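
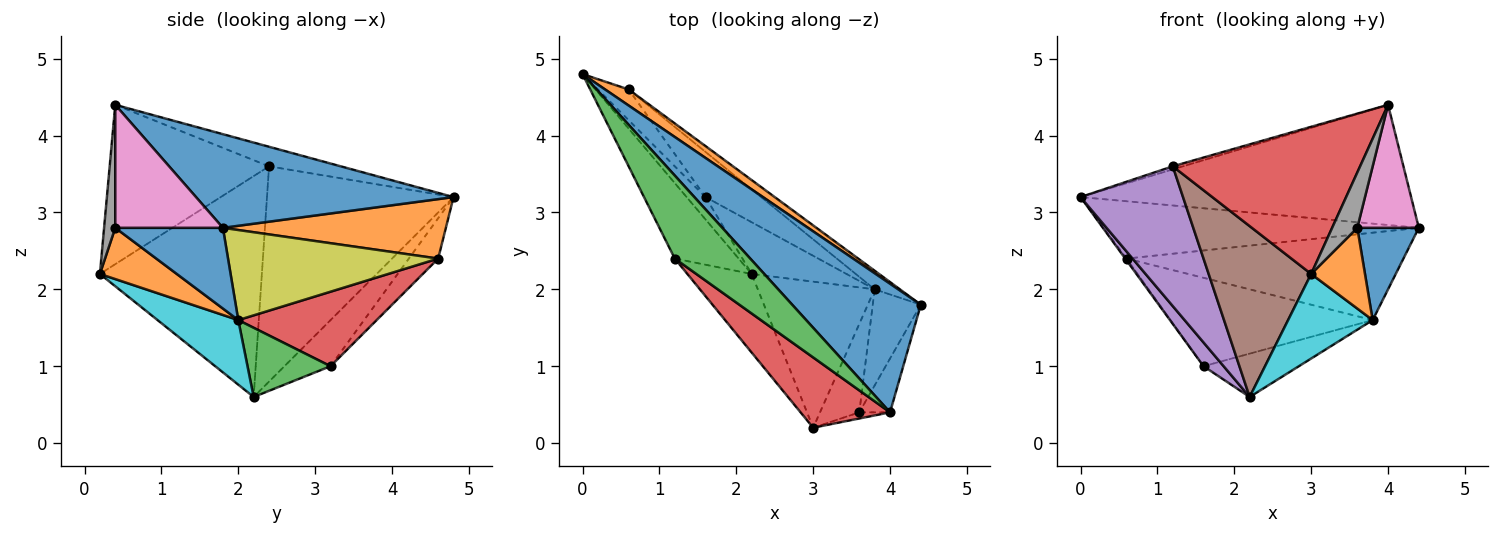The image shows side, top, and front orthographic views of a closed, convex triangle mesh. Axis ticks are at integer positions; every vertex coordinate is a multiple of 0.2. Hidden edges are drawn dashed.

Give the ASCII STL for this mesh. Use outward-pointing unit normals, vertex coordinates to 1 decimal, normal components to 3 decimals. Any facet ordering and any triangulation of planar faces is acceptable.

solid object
 facet normal 0.470 0.603 0.645
  outer loop
   vertex 4.0 0.4 4.4
   vertex 4.4 1.8 2.8
   vertex 0.0 4.8 3.2
  endloop
 endfacet
 facet normal 0.563 0.796 0.223
  outer loop
   vertex 0.6 4.6 2.4
   vertex 0.0 4.8 3.2
   vertex 4.4 1.8 2.8
  endloop
 endfacet
 facet normal -0.251 0.036 0.967
  outer loop
   vertex 1.2 2.4 3.6
   vertex 4.0 0.4 4.4
   vertex 0.0 4.8 3.2
  endloop
 endfacet
 facet normal -0.609 -0.716 0.342
  outer loop
   vertex 1.2 2.4 3.6
   vertex 3.0 0.2 2.2
   vertex 4.0 0.4 4.4
  endloop
 endfacet
 facet normal -0.848 -0.466 -0.252
  outer loop
   vertex 1.2 2.4 3.6
   vertex 0.0 4.8 3.2
   vertex 2.2 2.2 0.6
  endloop
 endfacet
 facet normal -0.821 -0.519 -0.239
  outer loop
   vertex 1.2 2.4 3.6
   vertex 2.2 2.2 0.6
   vertex 3.0 0.2 2.2
  endloop
 endfacet
 facet normal 0.848 -0.485 -0.212
  outer loop
   vertex 3.6 0.4 2.8
   vertex 4.4 1.8 2.8
   vertex 4.0 0.4 4.4
  endloop
 endfacet
 facet normal 0.404 -0.909 -0.101
  outer loop
   vertex 3.6 0.4 2.8
   vertex 4.0 0.4 4.4
   vertex 3.0 0.2 2.2
  endloop
 endfacet
 facet normal 0.596 0.785 -0.167
  outer loop
   vertex 3.8 2.0 1.6
   vertex 0.6 4.6 2.4
   vertex 4.4 1.8 2.8
  endloop
 endfacet
 facet normal 0.431 -0.452 -0.781
  outer loop
   vertex 3.8 2.0 1.6
   vertex 3.0 0.2 2.2
   vertex 2.2 2.2 0.6
  endloop
 endfacet
 facet normal 0.771 -0.441 -0.459
  outer loop
   vertex 3.8 2.0 1.6
   vertex 4.4 1.8 2.8
   vertex 3.6 0.4 2.8
  endloop
 endfacet
 facet normal 0.694 -0.486 -0.532
  outer loop
   vertex 3.8 2.0 1.6
   vertex 3.6 0.4 2.8
   vertex 3.0 0.2 2.2
  endloop
 endfacet
 facet normal 0.488 0.560 -0.669
  outer loop
   vertex 1.6 3.2 1.0
   vertex 3.8 2.0 1.6
   vertex 2.2 2.2 0.6
  endloop
 endfacet
 facet normal 0.521 0.760 -0.388
  outer loop
   vertex 1.6 3.2 1.0
   vertex 0.6 4.6 2.4
   vertex 3.8 2.0 1.6
  endloop
 endfacet
 facet normal -0.858 -0.374 -0.352
  outer loop
   vertex 1.6 3.2 1.0
   vertex 2.2 2.2 0.6
   vertex 0.0 4.8 3.2
  endloop
 endfacet
 facet normal -0.795 0.038 -0.606
  outer loop
   vertex 1.6 3.2 1.0
   vertex 0.0 4.8 3.2
   vertex 0.6 4.6 2.4
  endloop
 endfacet
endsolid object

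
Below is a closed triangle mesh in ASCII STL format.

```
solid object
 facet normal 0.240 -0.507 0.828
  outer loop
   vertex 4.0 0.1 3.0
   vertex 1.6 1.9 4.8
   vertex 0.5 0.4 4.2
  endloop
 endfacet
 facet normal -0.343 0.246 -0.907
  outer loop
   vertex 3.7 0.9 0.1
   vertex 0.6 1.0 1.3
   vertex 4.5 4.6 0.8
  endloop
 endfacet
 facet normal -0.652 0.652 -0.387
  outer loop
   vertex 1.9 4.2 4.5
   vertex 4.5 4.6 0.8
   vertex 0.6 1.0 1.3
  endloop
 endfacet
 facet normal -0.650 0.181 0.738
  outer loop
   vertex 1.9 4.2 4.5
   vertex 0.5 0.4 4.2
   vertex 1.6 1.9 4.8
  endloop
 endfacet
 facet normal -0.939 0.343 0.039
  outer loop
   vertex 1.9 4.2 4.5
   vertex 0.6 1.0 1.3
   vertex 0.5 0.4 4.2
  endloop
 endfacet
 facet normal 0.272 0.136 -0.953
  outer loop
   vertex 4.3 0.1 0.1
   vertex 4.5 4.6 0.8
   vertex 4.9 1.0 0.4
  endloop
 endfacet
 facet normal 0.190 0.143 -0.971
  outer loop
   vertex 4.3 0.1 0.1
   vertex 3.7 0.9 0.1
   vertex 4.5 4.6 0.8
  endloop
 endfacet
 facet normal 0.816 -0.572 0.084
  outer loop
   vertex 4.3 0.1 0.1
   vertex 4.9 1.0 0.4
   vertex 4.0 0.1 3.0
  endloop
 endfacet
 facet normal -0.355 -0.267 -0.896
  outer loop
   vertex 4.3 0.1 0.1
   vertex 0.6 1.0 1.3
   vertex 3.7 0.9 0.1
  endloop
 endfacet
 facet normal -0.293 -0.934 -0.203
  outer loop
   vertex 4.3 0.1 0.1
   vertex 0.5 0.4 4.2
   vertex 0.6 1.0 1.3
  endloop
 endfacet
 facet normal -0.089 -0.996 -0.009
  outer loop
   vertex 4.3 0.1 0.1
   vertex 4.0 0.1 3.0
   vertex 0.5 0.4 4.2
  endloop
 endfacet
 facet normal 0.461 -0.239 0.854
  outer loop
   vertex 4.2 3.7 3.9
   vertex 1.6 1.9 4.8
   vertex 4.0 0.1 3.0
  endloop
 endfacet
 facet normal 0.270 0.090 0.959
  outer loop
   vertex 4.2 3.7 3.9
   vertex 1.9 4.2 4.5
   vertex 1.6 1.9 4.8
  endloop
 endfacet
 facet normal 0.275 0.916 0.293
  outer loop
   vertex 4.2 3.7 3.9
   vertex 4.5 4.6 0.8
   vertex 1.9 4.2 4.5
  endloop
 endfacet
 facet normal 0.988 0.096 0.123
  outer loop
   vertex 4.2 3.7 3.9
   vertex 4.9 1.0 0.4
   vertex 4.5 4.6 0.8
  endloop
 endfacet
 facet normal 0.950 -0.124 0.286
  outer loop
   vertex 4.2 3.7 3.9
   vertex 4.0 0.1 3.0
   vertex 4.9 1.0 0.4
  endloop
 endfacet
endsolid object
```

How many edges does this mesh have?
24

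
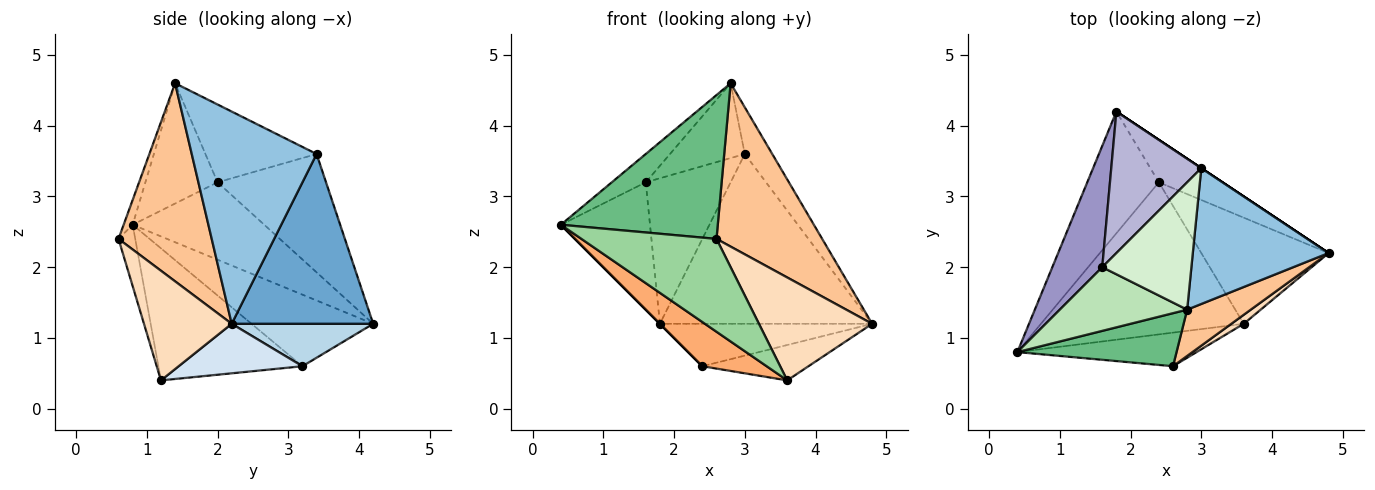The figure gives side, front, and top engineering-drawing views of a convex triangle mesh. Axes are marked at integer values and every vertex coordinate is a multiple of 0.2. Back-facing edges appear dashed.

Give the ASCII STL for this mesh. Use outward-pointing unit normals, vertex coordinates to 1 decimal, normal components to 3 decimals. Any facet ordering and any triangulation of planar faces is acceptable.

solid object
 facet normal 0.555 0.832 0.000
  outer loop
   vertex 3.0 3.4 3.6
   vertex 4.8 2.2 1.2
   vertex 1.8 4.2 1.2
  endloop
 endfacet
 facet normal 0.828 0.182 0.530
  outer loop
   vertex 3.0 3.4 3.6
   vertex 2.8 1.4 4.6
   vertex 4.8 2.2 1.2
  endloop
 endfacet
 facet normal 0.426 0.640 -0.640
  outer loop
   vertex 2.4 3.2 0.6
   vertex 1.8 4.2 1.2
   vertex 4.8 2.2 1.2
  endloop
 endfacet
 facet normal 0.346 0.297 -0.890
  outer loop
   vertex 2.4 3.2 0.6
   vertex 4.8 2.2 1.2
   vertex 3.6 1.2 0.4
  endloop
 endfacet
 facet normal -0.707 0.000 -0.707
  outer loop
   vertex 2.4 3.2 0.6
   vertex 0.4 0.8 2.6
   vertex 1.8 4.2 1.2
  endloop
 endfacet
 facet normal -0.530 -0.237 -0.814
  outer loop
   vertex 2.4 3.2 0.6
   vertex 3.6 1.2 0.4
   vertex 0.4 0.8 2.6
  endloop
 endfacet
 facet normal 0.647 -0.734 0.208
  outer loop
   vertex 2.6 0.6 2.4
   vertex 4.8 2.2 1.2
   vertex 2.8 1.4 4.6
  endloop
 endfacet
 facet normal 0.611 -0.789 0.069
  outer loop
   vertex 2.6 0.6 2.4
   vertex 3.6 1.2 0.4
   vertex 4.8 2.2 1.2
  endloop
 endfacet
 facet normal -0.054 -0.937 0.346
  outer loop
   vertex 2.6 0.6 2.4
   vertex 2.8 1.4 4.6
   vertex 0.4 0.8 2.6
  endloop
 endfacet
 facet normal -0.116 -0.934 -0.338
  outer loop
   vertex 2.6 0.6 2.4
   vertex 0.4 0.8 2.6
   vertex 3.6 1.2 0.4
  endloop
 endfacet
 facet normal -0.653 0.307 0.692
  outer loop
   vertex 1.6 2.0 3.2
   vertex 0.4 0.8 2.6
   vertex 2.8 1.4 4.6
  endloop
 endfacet
 facet normal -0.601 0.405 0.689
  outer loop
   vertex 1.6 2.0 3.2
   vertex 2.8 1.4 4.6
   vertex 3.0 3.4 3.6
  endloop
 endfacet
 facet normal -0.730 0.495 0.471
  outer loop
   vertex 1.6 2.0 3.2
   vertex 1.8 4.2 1.2
   vertex 0.4 0.8 2.6
  endloop
 endfacet
 facet normal -0.676 0.529 0.514
  outer loop
   vertex 1.6 2.0 3.2
   vertex 3.0 3.4 3.6
   vertex 1.8 4.2 1.2
  endloop
 endfacet
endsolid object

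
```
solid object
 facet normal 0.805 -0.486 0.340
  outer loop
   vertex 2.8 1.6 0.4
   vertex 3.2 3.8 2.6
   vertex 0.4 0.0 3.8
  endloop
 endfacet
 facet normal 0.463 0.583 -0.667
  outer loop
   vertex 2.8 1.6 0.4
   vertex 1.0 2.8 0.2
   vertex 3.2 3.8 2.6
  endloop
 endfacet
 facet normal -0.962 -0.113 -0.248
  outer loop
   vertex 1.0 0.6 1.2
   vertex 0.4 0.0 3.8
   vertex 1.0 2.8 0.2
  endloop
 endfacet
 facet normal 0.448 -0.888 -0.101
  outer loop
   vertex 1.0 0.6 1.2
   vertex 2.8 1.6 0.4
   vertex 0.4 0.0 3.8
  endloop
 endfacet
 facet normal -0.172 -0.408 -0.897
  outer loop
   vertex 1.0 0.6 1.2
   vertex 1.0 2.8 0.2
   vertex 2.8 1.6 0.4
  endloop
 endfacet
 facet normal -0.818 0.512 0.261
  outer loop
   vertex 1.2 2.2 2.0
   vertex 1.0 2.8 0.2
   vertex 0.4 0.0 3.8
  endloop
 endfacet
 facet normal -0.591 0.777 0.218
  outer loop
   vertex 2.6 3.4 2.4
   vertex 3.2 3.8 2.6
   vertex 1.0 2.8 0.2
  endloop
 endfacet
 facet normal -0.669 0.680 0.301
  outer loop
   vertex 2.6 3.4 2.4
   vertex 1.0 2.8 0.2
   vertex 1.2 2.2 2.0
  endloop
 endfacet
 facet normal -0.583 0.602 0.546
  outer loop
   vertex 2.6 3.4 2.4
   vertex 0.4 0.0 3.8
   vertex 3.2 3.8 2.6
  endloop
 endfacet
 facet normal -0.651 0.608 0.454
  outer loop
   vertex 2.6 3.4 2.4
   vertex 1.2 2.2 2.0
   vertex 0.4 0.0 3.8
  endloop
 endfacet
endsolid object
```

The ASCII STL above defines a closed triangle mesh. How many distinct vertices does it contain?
7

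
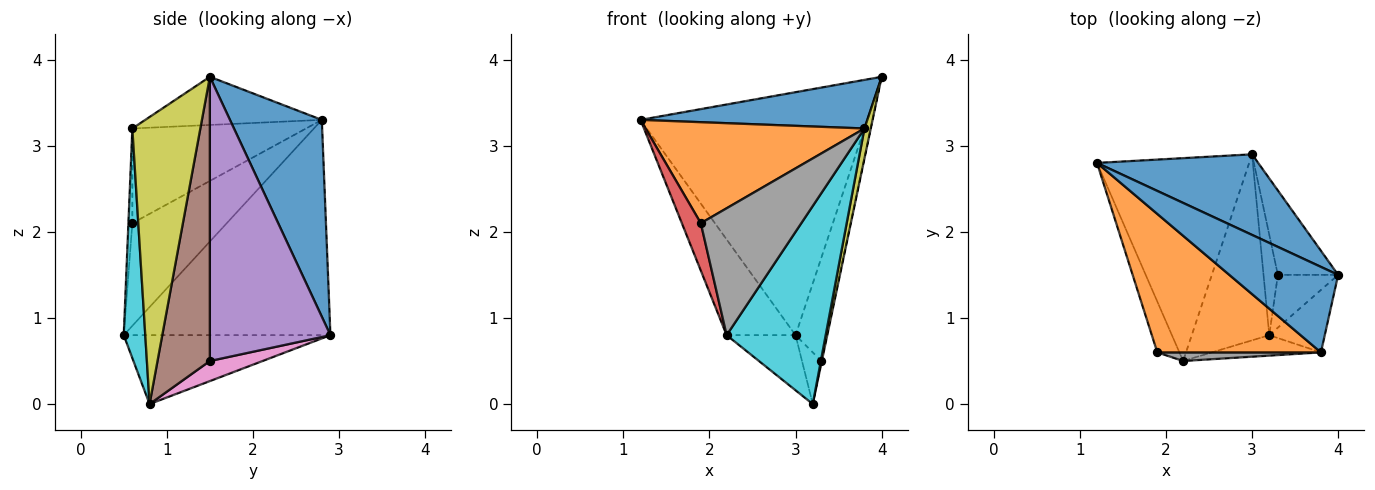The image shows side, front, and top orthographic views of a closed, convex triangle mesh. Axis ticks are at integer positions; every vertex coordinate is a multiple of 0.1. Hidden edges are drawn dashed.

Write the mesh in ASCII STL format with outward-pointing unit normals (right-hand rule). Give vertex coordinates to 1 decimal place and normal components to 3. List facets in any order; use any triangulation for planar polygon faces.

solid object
 facet normal 0.359 0.886 0.294
  outer loop
   vertex 3.0 2.9 0.8
   vertex 1.2 2.8 3.3
   vertex 4.0 1.5 3.8
  endloop
 endfacet
 facet normal -0.788 0.263 -0.557
  outer loop
   vertex 3.0 2.9 0.8
   vertex 2.2 0.5 0.8
   vertex 1.2 2.8 3.3
  endloop
 endfacet
 facet normal -0.649 0.216 -0.730
  outer loop
   vertex 3.2 0.8 0.0
   vertex 2.2 0.5 0.8
   vertex 3.0 2.9 0.8
  endloop
 endfacet
 facet normal -0.959 -0.193 -0.207
  outer loop
   vertex 1.9 0.6 2.1
   vertex 1.2 2.8 3.3
   vertex 2.2 0.5 0.8
  endloop
 endfacet
 facet normal 0.948 0.246 -0.201
  outer loop
   vertex 3.3 1.5 0.5
   vertex 3.0 2.9 0.8
   vertex 4.0 1.5 3.8
  endloop
 endfacet
 facet normal 0.978 0.008 -0.207
  outer loop
   vertex 3.3 1.5 0.5
   vertex 4.0 1.5 3.8
   vertex 3.2 0.8 0.0
  endloop
 endfacet
 facet normal 0.780 0.286 -0.557
  outer loop
   vertex 3.3 1.5 0.5
   vertex 3.2 0.8 0.0
   vertex 3.0 2.9 0.8
  endloop
 endfacet
 facet normal -0.039 -0.997 0.068
  outer loop
   vertex 3.8 0.6 3.2
   vertex 1.9 0.6 2.1
   vertex 2.2 0.5 0.8
  endloop
 endfacet
 facet normal 0.978 -0.091 -0.189
  outer loop
   vertex 3.8 0.6 3.2
   vertex 3.2 0.8 0.0
   vertex 4.0 1.5 3.8
  endloop
 endfacet
 facet normal 0.211 -0.972 -0.100
  outer loop
   vertex 3.8 0.6 3.2
   vertex 2.2 0.5 0.8
   vertex 3.2 0.8 0.0
  endloop
 endfacet
 facet normal -0.359 -0.461 0.811
  outer loop
   vertex 3.8 0.6 3.2
   vertex 4.0 1.5 3.8
   vertex 1.2 2.8 3.3
  endloop
 endfacet
 facet normal -0.424 -0.534 0.732
  outer loop
   vertex 3.8 0.6 3.2
   vertex 1.2 2.8 3.3
   vertex 1.9 0.6 2.1
  endloop
 endfacet
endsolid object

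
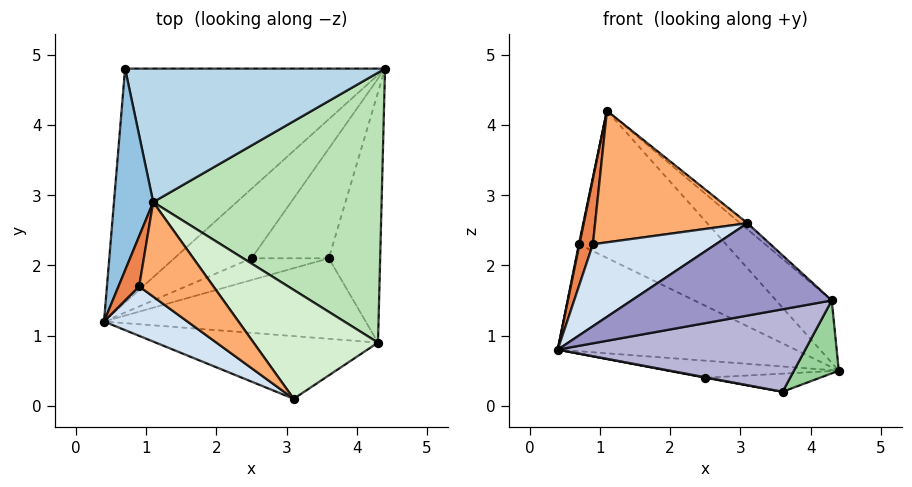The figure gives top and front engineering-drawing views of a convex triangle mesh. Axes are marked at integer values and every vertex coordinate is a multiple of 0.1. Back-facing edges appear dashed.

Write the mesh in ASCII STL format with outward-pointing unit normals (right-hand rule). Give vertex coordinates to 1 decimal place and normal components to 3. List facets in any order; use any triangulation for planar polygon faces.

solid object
 facet normal -0.405 0.380 -0.832
  outer loop
   vertex 0.7 4.8 2.3
   vertex 4.4 4.8 0.5
   vertex 0.4 1.2 0.8
  endloop
 endfacet
 facet normal -0.979 -0.003 0.203
  outer loop
   vertex 0.7 4.8 2.3
   vertex 0.4 1.2 0.8
   vertex 1.1 2.9 4.2
  endloop
 endfacet
 facet normal 0.311 0.704 0.639
  outer loop
   vertex 0.7 4.8 2.3
   vertex 1.1 2.9 4.2
   vertex 4.4 4.8 0.5
  endloop
 endfacet
 facet normal -0.570 -0.704 0.424
  outer loop
   vertex 0.9 1.7 2.3
   vertex 0.4 1.2 0.8
   vertex 3.1 0.1 2.6
  endloop
 endfacet
 facet normal -0.720 -0.550 0.423
  outer loop
   vertex 0.9 1.7 2.3
   vertex 1.1 2.9 4.2
   vertex 0.4 1.2 0.8
  endloop
 endfacet
 facet normal -0.557 -0.675 0.485
  outer loop
   vertex 0.9 1.7 2.3
   vertex 3.1 0.1 2.6
   vertex 1.1 2.9 4.2
  endloop
 endfacet
 facet normal -0.276 0.229 -0.934
  outer loop
   vertex 2.5 2.1 0.4
   vertex 0.4 1.2 0.8
   vertex 4.4 4.8 0.5
  endloop
 endfacet
 facet normal -0.179 -0.020 -0.984
  outer loop
   vertex 2.5 2.1 0.4
   vertex 3.6 2.1 0.2
   vertex 0.4 1.2 0.8
  endloop
 endfacet
 facet normal -0.177 0.160 -0.971
  outer loop
   vertex 2.5 2.1 0.4
   vertex 4.4 4.8 0.5
   vertex 3.6 2.1 0.2
  endloop
 endfacet
 facet normal 0.793 -0.170 -0.584
  outer loop
   vertex 4.3 0.9 1.5
   vertex 3.6 2.1 0.2
   vertex 4.4 4.8 0.5
  endloop
 endfacet
 facet normal 0.694 0.162 0.702
  outer loop
   vertex 4.3 0.9 1.5
   vertex 4.4 4.8 0.5
   vertex 1.1 2.9 4.2
  endloop
 endfacet
 facet normal 0.660 0.042 0.750
  outer loop
   vertex 4.3 0.9 1.5
   vertex 1.1 2.9 4.2
   vertex 3.1 0.1 2.6
  endloop
 endfacet
 facet normal 0.037 -0.827 -0.561
  outer loop
   vertex 4.3 0.9 1.5
   vertex 3.1 0.1 2.6
   vertex 0.4 1.2 0.8
  endloop
 endfacet
 facet normal 0.070 -0.714 -0.697
  outer loop
   vertex 4.3 0.9 1.5
   vertex 0.4 1.2 0.8
   vertex 3.6 2.1 0.2
  endloop
 endfacet
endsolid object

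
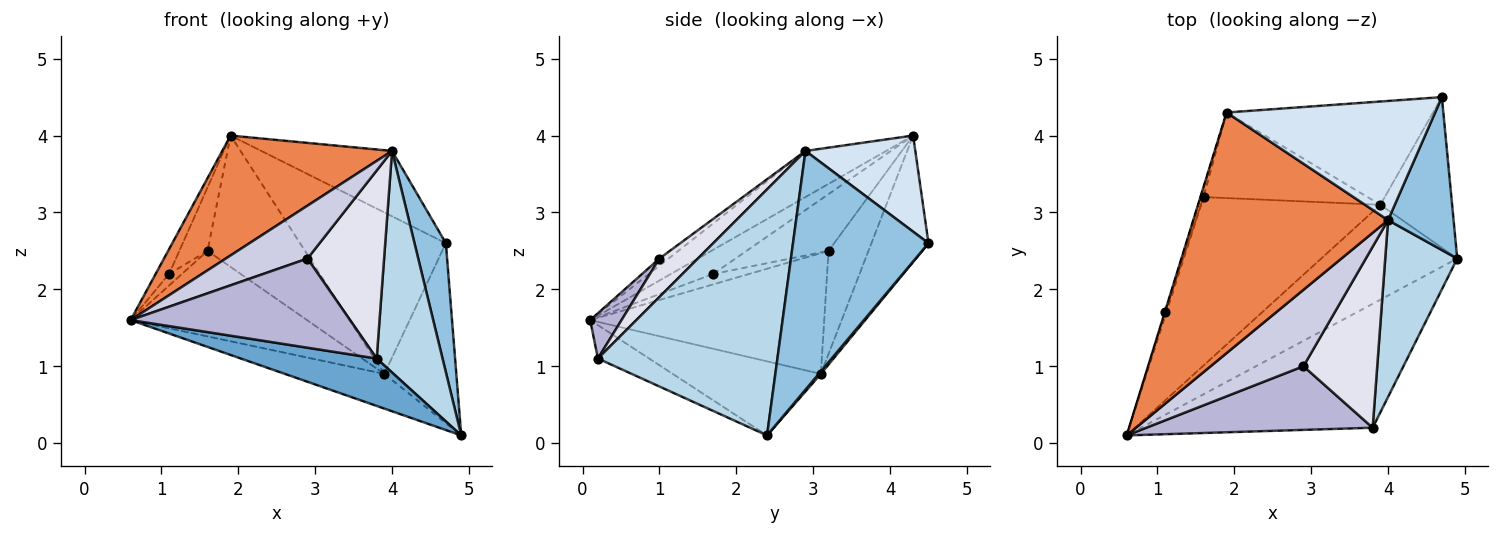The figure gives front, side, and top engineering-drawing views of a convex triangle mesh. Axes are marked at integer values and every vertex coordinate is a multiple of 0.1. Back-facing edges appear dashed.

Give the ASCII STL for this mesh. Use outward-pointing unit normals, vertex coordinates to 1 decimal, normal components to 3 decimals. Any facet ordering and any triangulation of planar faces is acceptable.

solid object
 facet normal -0.134 -0.354 -0.926
  outer loop
   vertex 3.8 0.2 1.1
   vertex 0.6 0.1 1.6
   vertex 4.9 2.4 0.1
  endloop
 endfacet
 facet normal 0.941 -0.218 0.258
  outer loop
   vertex 4.0 2.9 3.8
   vertex 4.9 2.4 0.1
   vertex 4.7 4.5 2.6
  endloop
 endfacet
 facet normal 0.905 -0.332 0.265
  outer loop
   vertex 4.0 2.9 3.8
   vertex 3.8 0.2 1.1
   vertex 4.9 2.4 0.1
  endloop
 endfacet
 facet normal 0.375 0.446 0.813
  outer loop
   vertex 4.0 2.9 3.8
   vertex 4.7 4.5 2.6
   vertex 1.9 4.3 4.0
  endloop
 endfacet
 facet normal -0.207 -0.436 0.876
  outer loop
   vertex 4.0 2.9 3.8
   vertex 1.9 4.3 4.0
   vertex 0.6 0.1 1.6
  endloop
 endfacet
 facet normal -0.455 0.306 -0.836
  outer loop
   vertex 3.9 3.1 0.9
   vertex 4.9 2.4 0.1
   vertex 0.6 0.1 1.6
  endloop
 endfacet
 facet normal -0.515 0.388 -0.764
  outer loop
   vertex 3.9 3.1 0.9
   vertex 0.6 0.1 1.6
   vertex 1.6 3.2 2.5
  endloop
 endfacet
 facet normal 0.023 0.766 -0.642
  outer loop
   vertex 3.9 3.1 0.9
   vertex 4.7 4.5 2.6
   vertex 4.9 2.4 0.1
  endloop
 endfacet
 facet normal -0.313 0.800 -0.512
  outer loop
   vertex 3.9 3.1 0.9
   vertex 1.9 4.3 4.0
   vertex 4.7 4.5 2.6
  endloop
 endfacet
 facet normal -0.325 0.793 -0.516
  outer loop
   vertex 3.9 3.1 0.9
   vertex 1.6 3.2 2.5
   vertex 1.9 4.3 4.0
  endloop
 endfacet
 facet normal -0.953 0.303 -0.014
  outer loop
   vertex 1.1 1.7 2.2
   vertex 0.6 0.1 1.6
   vertex 1.9 4.3 4.0
  endloop
 endfacet
 facet normal -0.936 0.334 -0.111
  outer loop
   vertex 1.1 1.7 2.2
   vertex 1.6 3.2 2.5
   vertex 0.6 0.1 1.6
  endloop
 endfacet
 facet normal -0.945 0.325 -0.049
  outer loop
   vertex 1.1 1.7 2.2
   vertex 1.9 4.3 4.0
   vertex 1.6 3.2 2.5
  endloop
 endfacet
 facet normal 0.115 -0.808 0.577
  outer loop
   vertex 2.9 1.0 2.4
   vertex 0.6 0.1 1.6
   vertex 3.8 0.2 1.1
  endloop
 endfacet
 facet normal -0.063 -0.568 0.821
  outer loop
   vertex 2.9 1.0 2.4
   vertex 4.0 2.9 3.8
   vertex 0.6 0.1 1.6
  endloop
 endfacet
 facet normal 0.340 -0.677 0.652
  outer loop
   vertex 2.9 1.0 2.4
   vertex 3.8 0.2 1.1
   vertex 4.0 2.9 3.8
  endloop
 endfacet
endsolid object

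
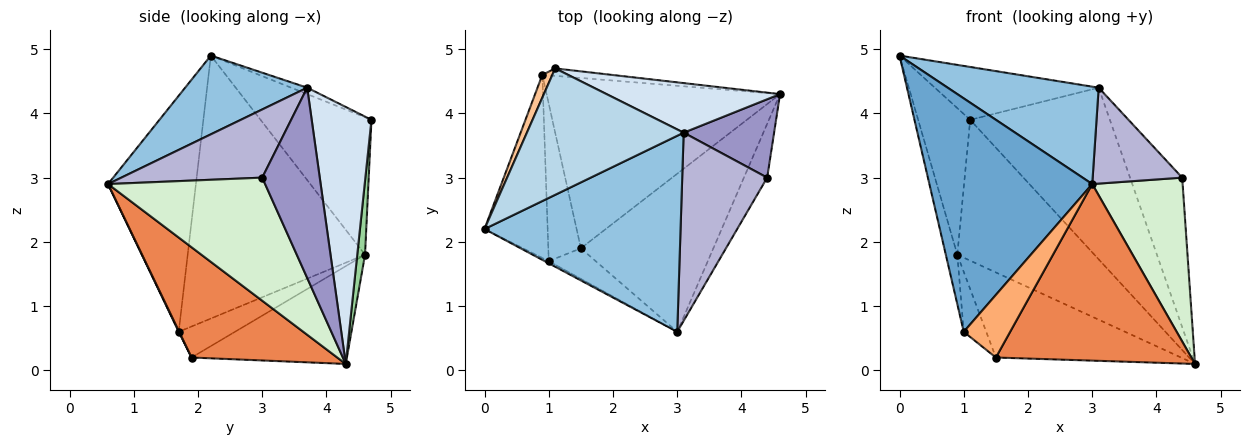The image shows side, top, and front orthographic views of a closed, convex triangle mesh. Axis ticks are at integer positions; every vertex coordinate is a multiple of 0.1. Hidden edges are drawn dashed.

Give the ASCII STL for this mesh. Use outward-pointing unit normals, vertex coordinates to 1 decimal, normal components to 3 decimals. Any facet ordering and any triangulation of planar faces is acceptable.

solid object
 facet normal -0.475 -0.880 -0.008
  outer loop
   vertex 1.0 1.7 0.6
   vertex 3.0 0.6 2.9
   vertex 0.0 2.2 4.9
  endloop
 endfacet
 facet normal 0.339 -0.419 0.843
  outer loop
   vertex 3.1 3.7 4.4
   vertex 0.0 2.2 4.9
   vertex 3.0 0.6 2.9
  endloop
 endfacet
 facet normal -0.038 0.385 0.922
  outer loop
   vertex 3.1 3.7 4.4
   vertex 1.1 4.7 3.9
   vertex 0.0 2.2 4.9
  endloop
 endfacet
 facet normal 0.380 0.889 0.257
  outer loop
   vertex 3.1 3.7 4.4
   vertex 4.6 4.3 0.1
   vertex 1.1 4.7 3.9
  endloop
 endfacet
 facet normal 0.485 -0.651 -0.583
  outer loop
   vertex 1.5 1.9 0.2
   vertex 4.6 4.3 0.1
   vertex 3.0 0.6 2.9
  endloop
 endfacet
 facet normal 0.009 -0.899 -0.438
  outer loop
   vertex 1.5 1.9 0.2
   vertex 3.0 0.6 2.9
   vertex 1.0 1.7 0.6
  endloop
 endfacet
 facet normal -0.903 0.424 0.066
  outer loop
   vertex 0.9 4.6 1.8
   vertex 0.0 2.2 4.9
   vertex 1.1 4.7 3.9
  endloop
 endfacet
 facet normal -0.970 0.063 -0.233
  outer loop
   vertex 0.9 4.6 1.8
   vertex 1.0 1.7 0.6
   vertex 0.0 2.2 4.9
  endloop
 endfacet
 facet normal -0.665 0.266 -0.698
  outer loop
   vertex 0.9 4.6 1.8
   vertex 1.5 1.9 0.2
   vertex 1.0 1.7 0.6
  endloop
 endfacet
 facet normal 0.057 0.997 -0.053
  outer loop
   vertex 0.9 4.6 1.8
   vertex 1.1 4.7 3.9
   vertex 4.6 4.3 0.1
  endloop
 endfacet
 facet normal -0.351 0.418 -0.838
  outer loop
   vertex 0.9 4.6 1.8
   vertex 4.6 4.3 0.1
   vertex 1.5 1.9 0.2
  endloop
 endfacet
 facet normal 0.855 -0.492 -0.162
  outer loop
   vertex 4.4 3.0 3.0
   vertex 3.0 0.6 2.9
   vertex 4.6 4.3 0.1
  endloop
 endfacet
 facet normal 0.699 0.633 0.332
  outer loop
   vertex 4.4 3.0 3.0
   vertex 4.6 4.3 0.1
   vertex 3.1 3.7 4.4
  endloop
 endfacet
 facet normal 0.582 -0.369 0.725
  outer loop
   vertex 4.4 3.0 3.0
   vertex 3.1 3.7 4.4
   vertex 3.0 0.6 2.9
  endloop
 endfacet
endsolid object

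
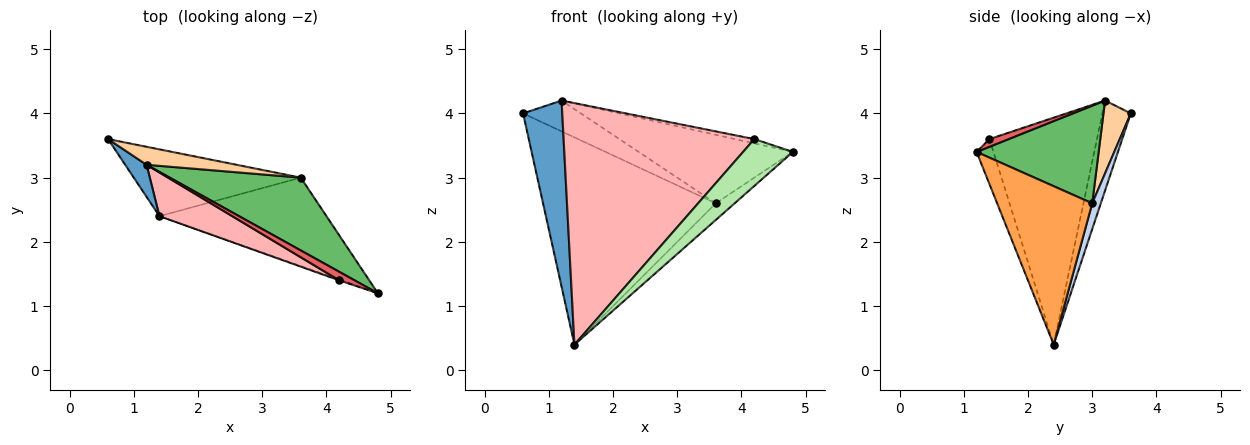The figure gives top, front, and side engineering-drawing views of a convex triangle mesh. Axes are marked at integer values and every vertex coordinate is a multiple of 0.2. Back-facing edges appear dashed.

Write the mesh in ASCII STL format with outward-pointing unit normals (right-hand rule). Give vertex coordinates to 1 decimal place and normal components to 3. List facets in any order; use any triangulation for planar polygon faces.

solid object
 facet normal -0.581 -0.802 0.138
  outer loop
   vertex 1.2 3.2 4.2
   vertex 0.6 3.6 4.0
   vertex 1.4 2.4 0.4
  endloop
 endfacet
 facet normal 0.047 0.951 -0.306
  outer loop
   vertex 3.6 3.0 2.6
   vertex 1.4 2.4 0.4
   vertex 0.6 3.6 4.0
  endloop
 endfacet
 facet normal 0.682 0.135 -0.719
  outer loop
   vertex 3.6 3.0 2.6
   vertex 4.8 1.2 3.4
   vertex 1.4 2.4 0.4
  endloop
 endfacet
 facet normal 0.378 0.800 0.467
  outer loop
   vertex 3.6 3.0 2.6
   vertex 0.6 3.6 4.0
   vertex 1.2 3.2 4.2
  endloop
 endfacet
 facet normal 0.477 0.602 0.640
  outer loop
   vertex 3.6 3.0 2.6
   vertex 1.2 3.2 4.2
   vertex 4.8 1.2 3.4
  endloop
 endfacet
 facet normal -0.321 -0.947 -0.015
  outer loop
   vertex 4.2 1.4 3.6
   vertex 1.4 2.4 0.4
   vertex 4.8 1.2 3.4
  endloop
 endfacet
 facet normal 0.408 0.408 0.816
  outer loop
   vertex 4.2 1.4 3.6
   vertex 4.8 1.2 3.4
   vertex 1.2 3.2 4.2
  endloop
 endfacet
 facet normal -0.485 -0.860 0.156
  outer loop
   vertex 4.2 1.4 3.6
   vertex 1.2 3.2 4.2
   vertex 1.4 2.4 0.4
  endloop
 endfacet
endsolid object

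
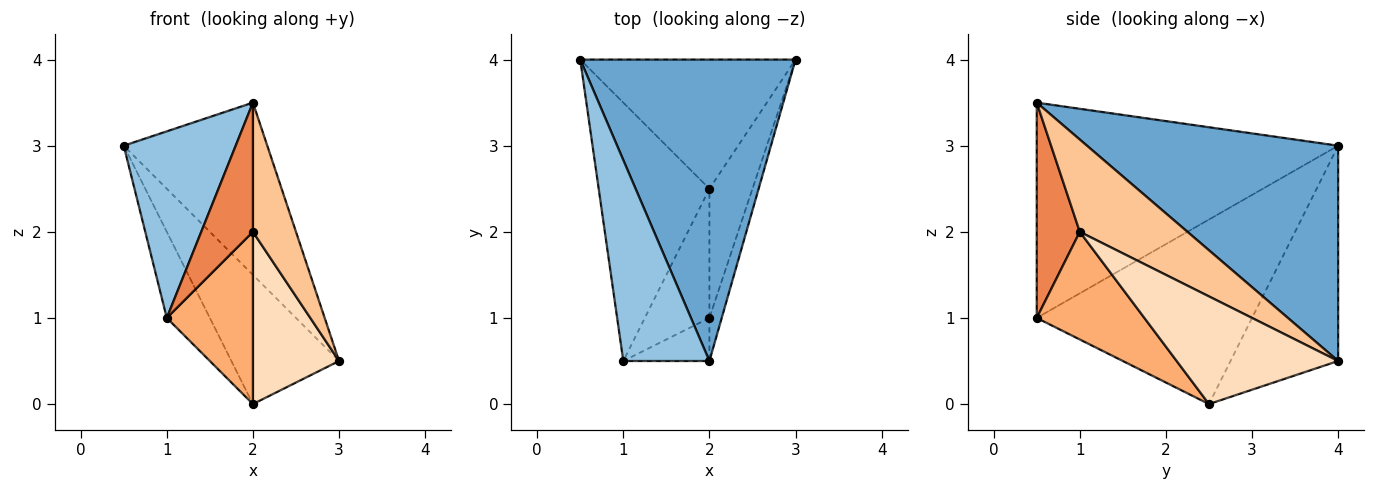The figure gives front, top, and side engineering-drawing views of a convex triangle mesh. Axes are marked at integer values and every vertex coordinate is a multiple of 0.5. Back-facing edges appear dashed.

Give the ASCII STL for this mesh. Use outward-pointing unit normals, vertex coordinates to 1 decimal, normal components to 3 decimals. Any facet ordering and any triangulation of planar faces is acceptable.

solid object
 facet normal 0.656 0.375 0.656
  outer loop
   vertex 2.0 0.5 3.5
   vertex 3.0 4.0 0.5
   vertex 0.5 4.0 3.0
  endloop
 endfacet
 facet normal -0.878 -0.326 0.351
  outer loop
   vertex 2.0 0.5 3.5
   vertex 0.5 4.0 3.0
   vertex 1.0 0.5 1.0
  endloop
 endfacet
 facet normal -0.577 0.577 -0.577
  outer loop
   vertex 2.0 2.5 0.0
   vertex 0.5 4.0 3.0
   vertex 3.0 4.0 0.5
  endloop
 endfacet
 facet normal -0.845 0.169 -0.507
  outer loop
   vertex 2.0 2.5 0.0
   vertex 1.0 0.5 1.0
   vertex 0.5 4.0 3.0
  endloop
 endfacet
 facet normal 0.620 -0.744 -0.248
  outer loop
   vertex 2.0 1.0 2.0
   vertex 2.0 0.5 3.5
   vertex 1.0 0.5 1.0
  endloop
 endfacet
 facet normal 0.707 -0.566 -0.424
  outer loop
   vertex 2.0 1.0 2.0
   vertex 1.0 0.5 1.0
   vertex 2.0 2.5 0.0
  endloop
 endfacet
 facet normal 0.921 -0.369 -0.123
  outer loop
   vertex 2.0 1.0 2.0
   vertex 3.0 4.0 0.5
   vertex 2.0 0.5 3.5
  endloop
 endfacet
 facet normal 0.832 -0.444 -0.333
  outer loop
   vertex 2.0 1.0 2.0
   vertex 2.0 2.5 0.0
   vertex 3.0 4.0 0.5
  endloop
 endfacet
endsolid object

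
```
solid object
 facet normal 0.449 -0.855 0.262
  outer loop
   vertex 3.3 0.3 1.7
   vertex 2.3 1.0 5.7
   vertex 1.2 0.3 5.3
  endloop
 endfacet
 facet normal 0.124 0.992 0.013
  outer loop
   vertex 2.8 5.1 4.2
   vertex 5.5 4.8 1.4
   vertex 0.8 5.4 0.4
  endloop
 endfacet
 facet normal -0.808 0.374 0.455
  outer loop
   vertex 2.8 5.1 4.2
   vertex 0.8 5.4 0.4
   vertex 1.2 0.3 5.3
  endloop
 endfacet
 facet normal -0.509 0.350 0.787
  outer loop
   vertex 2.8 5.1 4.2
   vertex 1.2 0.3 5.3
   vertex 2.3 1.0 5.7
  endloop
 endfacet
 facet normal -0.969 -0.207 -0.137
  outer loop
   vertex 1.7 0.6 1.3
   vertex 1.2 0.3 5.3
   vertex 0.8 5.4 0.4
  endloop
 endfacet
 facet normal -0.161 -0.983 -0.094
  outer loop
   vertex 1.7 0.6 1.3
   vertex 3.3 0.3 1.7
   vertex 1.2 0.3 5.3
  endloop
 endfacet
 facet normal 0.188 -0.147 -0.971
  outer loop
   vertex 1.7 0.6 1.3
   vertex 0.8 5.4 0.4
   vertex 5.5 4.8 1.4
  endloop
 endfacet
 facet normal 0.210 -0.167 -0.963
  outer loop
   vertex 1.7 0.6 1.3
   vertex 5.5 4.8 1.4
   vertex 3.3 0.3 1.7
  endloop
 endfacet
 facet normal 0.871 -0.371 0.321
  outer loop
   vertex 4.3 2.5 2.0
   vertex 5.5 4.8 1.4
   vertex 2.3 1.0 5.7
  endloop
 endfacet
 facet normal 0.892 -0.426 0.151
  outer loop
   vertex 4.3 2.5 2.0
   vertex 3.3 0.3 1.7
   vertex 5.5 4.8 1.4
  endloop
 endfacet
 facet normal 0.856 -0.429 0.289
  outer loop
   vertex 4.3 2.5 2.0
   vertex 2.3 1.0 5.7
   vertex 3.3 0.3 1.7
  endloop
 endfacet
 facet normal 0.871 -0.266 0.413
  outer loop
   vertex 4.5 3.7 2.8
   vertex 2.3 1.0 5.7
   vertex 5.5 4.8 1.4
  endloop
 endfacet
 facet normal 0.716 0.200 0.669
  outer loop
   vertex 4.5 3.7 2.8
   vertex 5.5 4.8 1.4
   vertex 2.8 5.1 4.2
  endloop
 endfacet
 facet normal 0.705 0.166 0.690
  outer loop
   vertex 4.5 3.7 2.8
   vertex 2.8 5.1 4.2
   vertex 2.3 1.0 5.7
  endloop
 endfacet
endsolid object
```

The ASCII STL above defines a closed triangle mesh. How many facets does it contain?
14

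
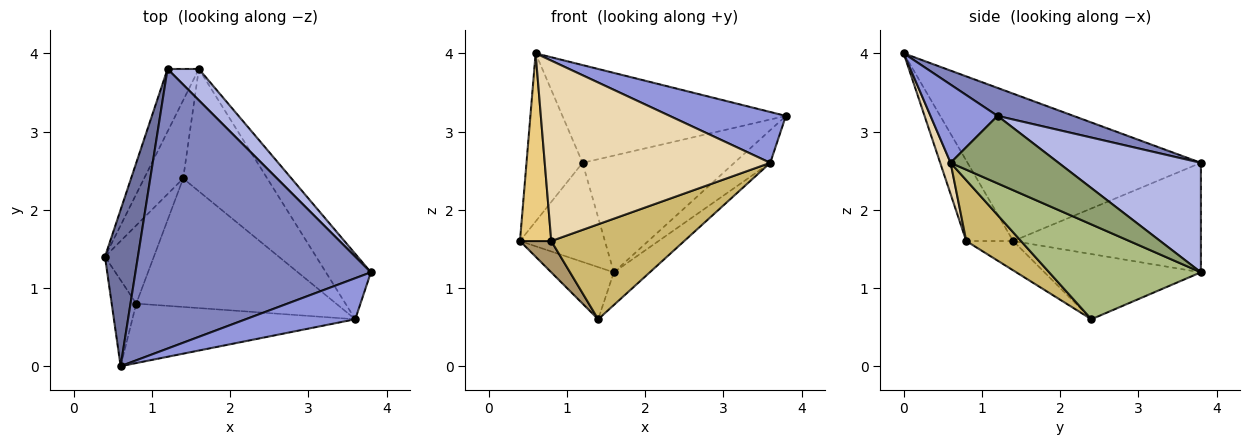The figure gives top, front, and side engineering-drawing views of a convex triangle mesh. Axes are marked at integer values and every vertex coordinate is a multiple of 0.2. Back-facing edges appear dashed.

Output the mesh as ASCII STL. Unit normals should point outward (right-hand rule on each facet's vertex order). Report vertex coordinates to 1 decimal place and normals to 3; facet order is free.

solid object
 facet normal -0.950 0.228 0.212
  outer loop
   vertex 0.6 0.0 4.0
   vertex 1.2 3.8 2.6
   vertex 0.4 1.4 1.6
  endloop
 endfacet
 facet normal 0.112 0.328 0.938
  outer loop
   vertex 0.6 0.0 4.0
   vertex 3.8 1.2 3.2
   vertex 1.2 3.8 2.6
  endloop
 endfacet
 facet normal 0.409 -0.710 0.573
  outer loop
   vertex 3.6 0.6 2.6
   vertex 3.8 1.2 3.2
   vertex 0.6 0.0 4.0
  endloop
 endfacet
 facet normal 0.671 0.716 0.192
  outer loop
   vertex 1.6 3.8 1.2
   vertex 1.2 3.8 2.6
   vertex 3.8 1.2 3.2
  endloop
 endfacet
 facet normal 0.802 0.267 -0.535
  outer loop
   vertex 1.6 3.8 1.2
   vertex 3.8 1.2 3.2
   vertex 3.6 0.6 2.6
  endloop
 endfacet
 facet normal 0.737 0.175 -0.653
  outer loop
   vertex 1.6 3.8 1.2
   vertex 3.6 0.6 2.6
   vertex 1.4 2.4 0.6
  endloop
 endfacet
 facet normal -0.882 0.399 -0.252
  outer loop
   vertex 1.6 3.8 1.2
   vertex 0.4 1.4 1.6
   vertex 1.2 3.8 2.6
  endloop
 endfacet
 facet normal -0.811 0.324 -0.487
  outer loop
   vertex 1.6 3.8 1.2
   vertex 1.4 2.4 0.6
   vertex 0.4 1.4 1.6
  endloop
 endfacet
 facet normal -0.487 -0.324 -0.811
  outer loop
   vertex 0.8 0.8 1.6
   vertex 0.4 1.4 1.6
   vertex 1.4 2.4 0.6
  endloop
 endfacet
 facet normal 0.238 -0.577 -0.781
  outer loop
   vertex 0.8 0.8 1.6
   vertex 1.4 2.4 0.6
   vertex 3.6 0.6 2.6
  endloop
 endfacet
 facet normal -0.806 -0.538 -0.246
  outer loop
   vertex 0.8 0.8 1.6
   vertex 0.6 0.0 4.0
   vertex 0.4 1.4 1.6
  endloop
 endfacet
 facet normal 0.044 -0.949 -0.313
  outer loop
   vertex 0.8 0.8 1.6
   vertex 3.6 0.6 2.6
   vertex 0.6 0.0 4.0
  endloop
 endfacet
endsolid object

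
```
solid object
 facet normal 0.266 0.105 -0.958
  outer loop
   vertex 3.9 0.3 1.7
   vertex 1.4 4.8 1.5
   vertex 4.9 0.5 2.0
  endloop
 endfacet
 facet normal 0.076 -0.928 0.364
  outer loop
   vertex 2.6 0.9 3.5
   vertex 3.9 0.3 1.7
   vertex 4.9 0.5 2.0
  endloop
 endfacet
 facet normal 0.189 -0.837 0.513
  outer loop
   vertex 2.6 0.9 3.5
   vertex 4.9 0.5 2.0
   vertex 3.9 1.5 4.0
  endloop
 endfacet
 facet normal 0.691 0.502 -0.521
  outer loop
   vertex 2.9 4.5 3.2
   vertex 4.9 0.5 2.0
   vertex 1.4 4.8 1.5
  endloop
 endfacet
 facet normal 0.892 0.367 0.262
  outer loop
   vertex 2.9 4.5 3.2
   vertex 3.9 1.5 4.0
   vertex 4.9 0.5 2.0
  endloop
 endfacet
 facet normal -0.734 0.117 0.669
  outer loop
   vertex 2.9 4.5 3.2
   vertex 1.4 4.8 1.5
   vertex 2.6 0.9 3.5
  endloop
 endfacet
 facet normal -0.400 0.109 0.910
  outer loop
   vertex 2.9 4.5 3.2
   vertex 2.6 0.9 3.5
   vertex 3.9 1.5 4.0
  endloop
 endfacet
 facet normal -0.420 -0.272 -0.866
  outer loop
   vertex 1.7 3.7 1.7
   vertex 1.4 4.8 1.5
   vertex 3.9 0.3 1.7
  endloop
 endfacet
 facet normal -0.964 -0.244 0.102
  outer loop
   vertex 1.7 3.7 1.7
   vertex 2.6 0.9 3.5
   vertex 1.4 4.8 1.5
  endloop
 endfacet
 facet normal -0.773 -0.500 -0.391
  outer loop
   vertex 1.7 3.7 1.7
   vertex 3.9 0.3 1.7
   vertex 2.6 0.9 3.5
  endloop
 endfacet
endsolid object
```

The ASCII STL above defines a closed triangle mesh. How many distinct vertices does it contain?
7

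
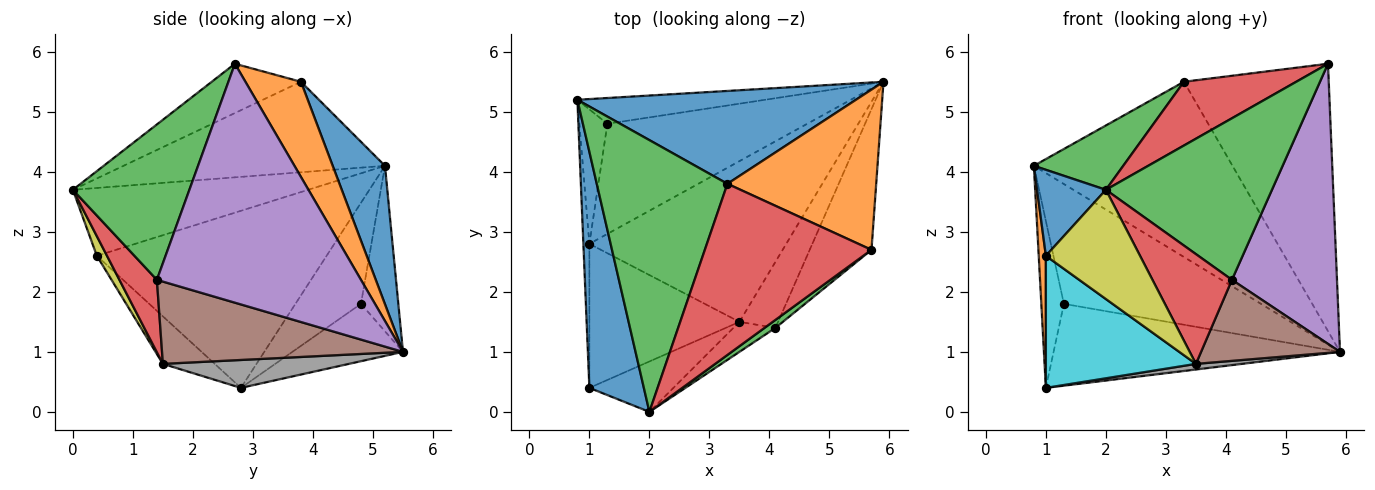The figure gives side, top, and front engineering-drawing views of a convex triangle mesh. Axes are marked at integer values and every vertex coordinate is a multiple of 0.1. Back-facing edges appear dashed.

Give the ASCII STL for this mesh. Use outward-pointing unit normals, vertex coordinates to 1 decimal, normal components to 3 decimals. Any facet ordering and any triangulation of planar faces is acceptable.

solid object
 facet normal 0.227 0.861 0.456
  outer loop
   vertex 3.3 3.8 5.5
   vertex 5.9 5.5 1.0
   vertex 0.8 5.2 4.1
  endloop
 endfacet
 facet normal 0.312 0.815 0.488
  outer loop
   vertex 3.3 3.8 5.5
   vertex 5.7 2.7 5.8
   vertex 5.9 5.5 1.0
  endloop
 endfacet
 facet normal -0.559 -0.191 0.807
  outer loop
   vertex 3.3 3.8 5.5
   vertex 0.8 5.2 4.1
   vertex 2.0 0.0 3.7
  endloop
 endfacet
 facet normal -0.267 -0.336 0.903
  outer loop
   vertex 3.3 3.8 5.5
   vertex 2.0 0.0 3.7
   vertex 5.7 2.7 5.8
  endloop
 endfacet
 facet normal -0.182 0.961 -0.207
  outer loop
   vertex 1.3 4.8 1.8
   vertex 0.8 5.2 4.1
   vertex 5.9 5.5 1.0
  endloop
 endfacet
 facet normal -0.915 0.315 -0.254
  outer loop
   vertex 1.3 4.8 1.8
   vertex 1.0 2.8 0.4
   vertex 0.8 5.2 4.1
  endloop
 endfacet
 facet normal -0.224 0.581 -0.782
  outer loop
   vertex 1.3 4.8 1.8
   vertex 5.9 5.5 1.0
   vertex 1.0 2.8 0.4
  endloop
 endfacet
 facet normal 0.140 -0.035 -0.990
  outer loop
   vertex 3.5 1.5 0.8
   vertex 1.0 2.8 0.4
   vertex 5.9 5.5 1.0
  endloop
 endfacet
 facet normal 0.097 -0.904 -0.417
  outer loop
   vertex 1.0 0.4 2.6
   vertex 3.5 1.5 0.8
   vertex 2.0 0.0 3.7
  endloop
 endfacet
 facet normal -0.227 -0.658 -0.718
  outer loop
   vertex 1.0 0.4 2.6
   vertex 1.0 2.8 0.4
   vertex 3.5 1.5 0.8
  endloop
 endfacet
 facet normal -0.760 -0.222 0.610
  outer loop
   vertex 1.0 0.4 2.6
   vertex 2.0 0.0 3.7
   vertex 0.8 5.2 4.1
  endloop
 endfacet
 facet normal -0.999 -0.031 -0.034
  outer loop
   vertex 1.0 0.4 2.6
   vertex 0.8 5.2 4.1
   vertex 1.0 2.8 0.4
  endloop
 endfacet
 facet normal 0.574 -0.818 0.040
  outer loop
   vertex 4.1 1.4 2.2
   vertex 5.7 2.7 5.8
   vertex 2.0 0.0 3.7
  endloop
 endfacet
 facet normal 0.414 -0.878 -0.240
  outer loop
   vertex 4.1 1.4 2.2
   vertex 2.0 0.0 3.7
   vertex 3.5 1.5 0.8
  endloop
 endfacet
 facet normal 0.867 -0.446 -0.224
  outer loop
   vertex 4.1 1.4 2.2
   vertex 5.9 5.5 1.0
   vertex 5.7 2.7 5.8
  endloop
 endfacet
 facet normal 0.802 -0.463 -0.377
  outer loop
   vertex 4.1 1.4 2.2
   vertex 3.5 1.5 0.8
   vertex 5.9 5.5 1.0
  endloop
 endfacet
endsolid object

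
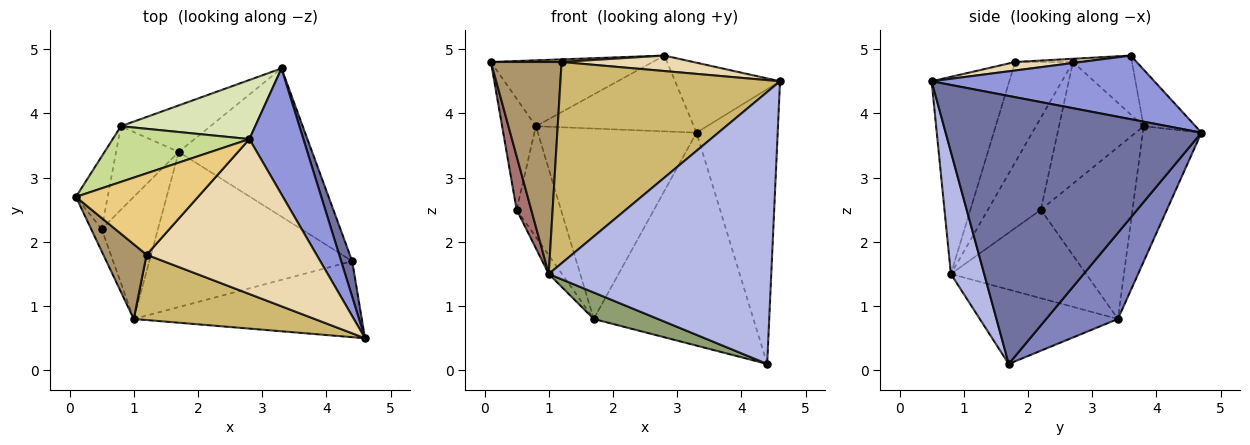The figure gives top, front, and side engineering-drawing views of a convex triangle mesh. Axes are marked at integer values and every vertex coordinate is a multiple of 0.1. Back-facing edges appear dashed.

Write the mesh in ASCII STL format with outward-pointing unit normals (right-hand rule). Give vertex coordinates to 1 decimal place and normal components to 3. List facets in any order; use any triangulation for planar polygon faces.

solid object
 facet normal 0.952 0.302 0.039
  outer loop
   vertex 4.4 1.7 0.1
   vertex 3.3 4.7 3.7
   vertex 4.6 0.5 4.5
  endloop
 endfacet
 facet normal 0.346 0.770 -0.536
  outer loop
   vertex 1.7 3.4 0.8
   vertex 3.3 4.7 3.7
   vertex 4.4 1.7 0.1
  endloop
 endfacet
 facet normal 0.718 0.338 0.609
  outer loop
   vertex 2.8 3.6 4.9
   vertex 4.6 0.5 4.5
   vertex 3.3 4.7 3.7
  endloop
 endfacet
 facet normal 0.143 -0.953 -0.266
  outer loop
   vertex 1.0 0.8 1.5
   vertex 4.4 1.7 0.1
   vertex 4.6 0.5 4.5
  endloop
 endfacet
 facet normal -0.340 -0.158 -0.927
  outer loop
   vertex 1.0 0.8 1.5
   vertex 1.7 3.4 0.8
   vertex 4.4 1.7 0.1
  endloop
 endfacet
 facet normal -0.338 0.914 -0.223
  outer loop
   vertex 0.8 3.8 3.8
   vertex 3.3 4.7 3.7
   vertex 1.7 3.4 0.8
  endloop
 endfacet
 facet normal -0.268 0.736 0.622
  outer loop
   vertex 0.8 3.8 3.8
   vertex 0.1 2.7 4.8
   vertex 2.8 3.6 4.9
  endloop
 endfacet
 facet normal -0.251 0.763 0.595
  outer loop
   vertex 0.8 3.8 3.8
   vertex 2.8 3.6 4.9
   vertex 3.3 4.7 3.7
  endloop
 endfacet
 facet normal -0.611 -0.747 0.263
  outer loop
   vertex 1.2 1.8 4.8
   vertex 0.1 2.7 4.8
   vertex 1.0 0.8 1.5
  endloop
 endfacet
 facet normal -0.319 -0.902 0.293
  outer loop
   vertex 1.2 1.8 4.8
   vertex 1.0 0.8 1.5
   vertex 4.6 0.5 4.5
  endloop
 endfacet
 facet normal -0.026 -0.032 0.999
  outer loop
   vertex 1.2 1.8 4.8
   vertex 2.8 3.6 4.9
   vertex 0.1 2.7 4.8
  endloop
 endfacet
 facet normal 0.050 -0.099 0.994
  outer loop
   vertex 1.2 1.8 4.8
   vertex 4.6 0.5 4.5
   vertex 2.8 3.6 4.9
  endloop
 endfacet
 facet normal -0.958 -0.264 -0.109
  outer loop
   vertex 0.5 2.2 2.5
   vertex 1.0 0.8 1.5
   vertex 0.1 2.7 4.8
  endloop
 endfacet
 facet normal -0.841 0.082 -0.535
  outer loop
   vertex 0.5 2.2 2.5
   vertex 1.7 3.4 0.8
   vertex 1.0 0.8 1.5
  endloop
 endfacet
 facet normal -0.903 0.360 -0.235
  outer loop
   vertex 0.5 2.2 2.5
   vertex 0.1 2.7 4.8
   vertex 0.8 3.8 3.8
  endloop
 endfacet
 facet normal -0.855 0.414 -0.312
  outer loop
   vertex 0.5 2.2 2.5
   vertex 0.8 3.8 3.8
   vertex 1.7 3.4 0.8
  endloop
 endfacet
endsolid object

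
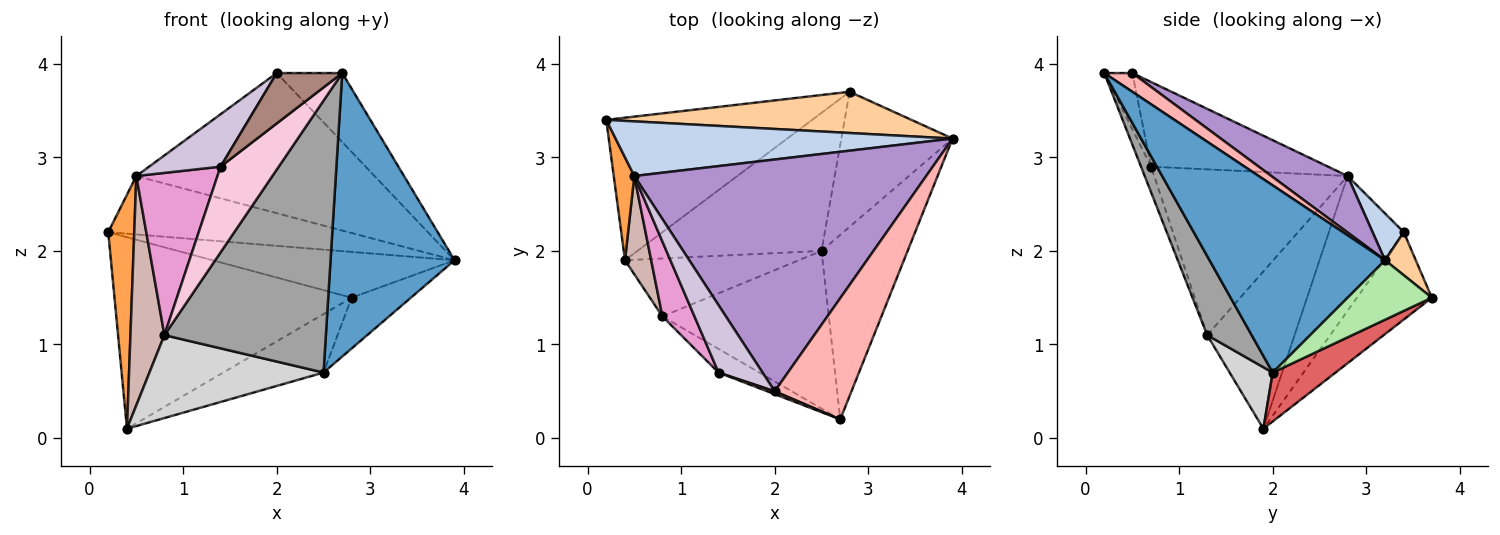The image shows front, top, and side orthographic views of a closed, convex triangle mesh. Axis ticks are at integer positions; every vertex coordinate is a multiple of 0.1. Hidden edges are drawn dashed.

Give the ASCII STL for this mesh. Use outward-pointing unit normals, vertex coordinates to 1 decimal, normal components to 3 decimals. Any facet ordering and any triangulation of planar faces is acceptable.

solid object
 facet normal 0.765 -0.540 -0.352
  outer loop
   vertex 2.5 2.0 0.7
   vertex 3.9 3.2 1.9
   vertex 2.7 0.2 3.9
  endloop
 endfacet
 facet normal 0.094 0.727 0.680
  outer loop
   vertex 0.5 2.8 2.8
   vertex 3.9 3.2 1.9
   vertex 0.2 3.4 2.2
  endloop
 endfacet
 facet normal -0.935 -0.325 0.143
  outer loop
   vertex 0.5 2.8 2.8
   vertex 0.2 3.4 2.2
   vertex 0.4 1.9 0.1
  endloop
 endfacet
 facet normal 0.094 0.740 0.666
  outer loop
   vertex 2.8 3.7 1.5
   vertex 0.2 3.4 2.2
   vertex 3.9 3.2 1.9
  endloop
 endfacet
 facet normal -0.246 0.778 -0.579
  outer loop
   vertex 2.8 3.7 1.5
   vertex 0.4 1.9 0.1
   vertex 0.2 3.4 2.2
  endloop
 endfacet
 facet normal 0.448 0.315 -0.837
  outer loop
   vertex 2.8 3.7 1.5
   vertex 3.9 3.2 1.9
   vertex 2.5 2.0 0.7
  endloop
 endfacet
 facet normal 0.237 0.379 -0.894
  outer loop
   vertex 2.8 3.7 1.5
   vertex 2.5 2.0 0.7
   vertex 0.4 1.9 0.1
  endloop
 endfacet
 facet normal 0.207 0.484 0.850
  outer loop
   vertex 2.0 0.5 3.9
   vertex 2.7 0.2 3.9
   vertex 3.9 3.2 1.9
  endloop
 endfacet
 facet normal 0.163 0.510 0.844
  outer loop
   vertex 2.0 0.5 3.9
   vertex 3.9 3.2 1.9
   vertex 0.5 2.8 2.8
  endloop
 endfacet
 facet normal -0.835 -0.337 0.434
  outer loop
   vertex 1.4 0.7 2.9
   vertex 2.0 0.5 3.9
   vertex 0.5 2.8 2.8
  endloop
 endfacet
 facet normal -0.393 -0.918 0.052
  outer loop
   vertex 1.4 0.7 2.9
   vertex 2.7 0.2 3.9
   vertex 2.0 0.5 3.9
  endloop
 endfacet
 facet normal -0.921 -0.358 0.153
  outer loop
   vertex 0.8 1.3 1.1
   vertex 0.5 2.8 2.8
   vertex 0.4 1.9 0.1
  endloop
 endfacet
 facet normal -0.908 -0.381 0.176
  outer loop
   vertex 0.8 1.3 1.1
   vertex 1.4 0.7 2.9
   vertex 0.5 2.8 2.8
  endloop
 endfacet
 facet normal -0.164 -0.951 -0.262
  outer loop
   vertex 0.8 1.3 1.1
   vertex 2.7 0.2 3.9
   vertex 1.4 0.7 2.9
  endloop
 endfacet
 facet normal 0.232 -0.842 -0.488
  outer loop
   vertex 0.8 1.3 1.1
   vertex 2.5 2.0 0.7
   vertex 2.7 0.2 3.9
  endloop
 endfacet
 facet normal 0.199 -0.803 -0.561
  outer loop
   vertex 0.8 1.3 1.1
   vertex 0.4 1.9 0.1
   vertex 2.5 2.0 0.7
  endloop
 endfacet
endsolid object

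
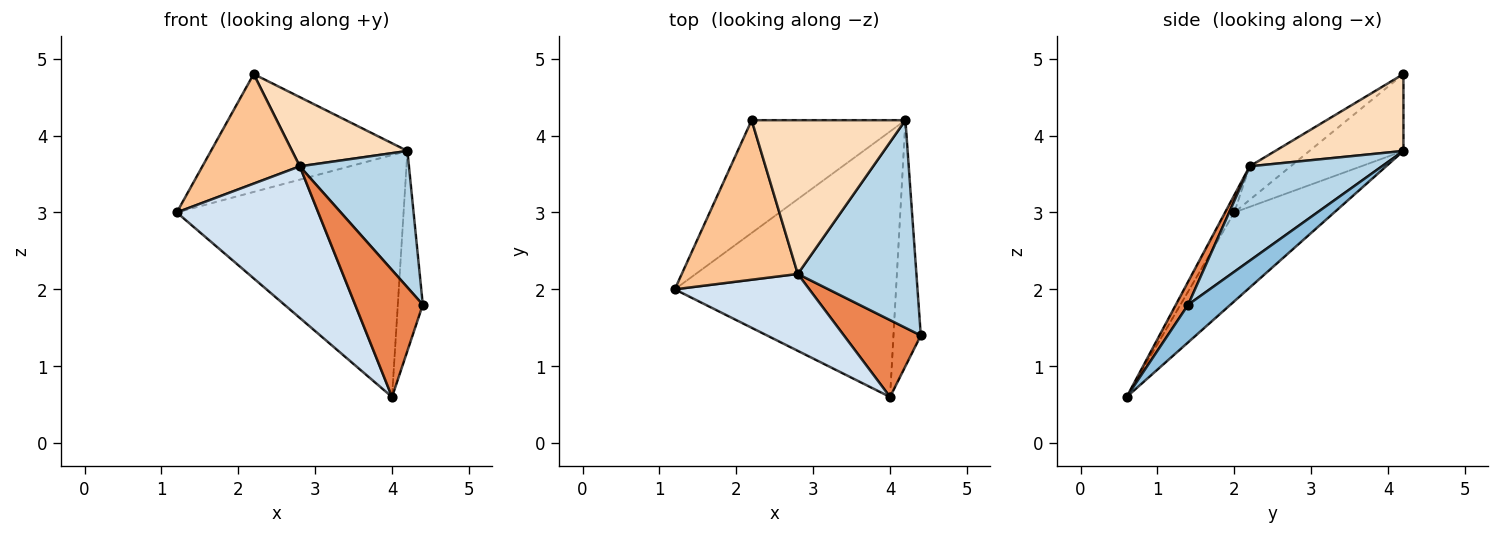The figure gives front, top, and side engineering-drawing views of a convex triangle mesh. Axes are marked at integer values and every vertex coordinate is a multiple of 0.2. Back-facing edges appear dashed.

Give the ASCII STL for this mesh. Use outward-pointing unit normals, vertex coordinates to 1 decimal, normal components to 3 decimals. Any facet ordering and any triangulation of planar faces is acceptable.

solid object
 facet normal -0.285 0.646 -0.709
  outer loop
   vertex 4.0 0.6 0.6
   vertex 1.2 2.0 3.0
   vertex 4.2 4.2 3.8
  endloop
 endfacet
 facet normal 0.730 0.431 -0.531
  outer loop
   vertex 4.0 0.6 0.6
   vertex 4.2 4.2 3.8
   vertex 4.4 1.4 1.8
  endloop
 endfacet
 facet normal 0.554 -0.457 0.696
  outer loop
   vertex 2.8 2.2 3.6
   vertex 4.4 1.4 1.8
   vertex 4.2 4.2 3.8
  endloop
 endfacet
 facet normal -0.058 -0.890 0.452
  outer loop
   vertex 2.8 2.2 3.6
   vertex 1.2 2.0 3.0
   vertex 4.0 0.6 0.6
  endloop
 endfacet
 facet normal 0.154 -0.845 0.512
  outer loop
   vertex 2.8 2.2 3.6
   vertex 4.0 0.6 0.6
   vertex 4.4 1.4 1.8
  endloop
 endfacet
 facet normal -0.327 0.683 -0.653
  outer loop
   vertex 2.2 4.2 4.8
   vertex 4.2 4.2 3.8
   vertex 1.2 2.0 3.0
  endloop
 endfacet
 facet normal -0.232 -0.551 0.802
  outer loop
   vertex 2.2 4.2 4.8
   vertex 1.2 2.0 3.0
   vertex 2.8 2.2 3.6
  endloop
 endfacet
 facet normal 0.415 -0.373 0.830
  outer loop
   vertex 2.2 4.2 4.8
   vertex 2.8 2.2 3.6
   vertex 4.2 4.2 3.8
  endloop
 endfacet
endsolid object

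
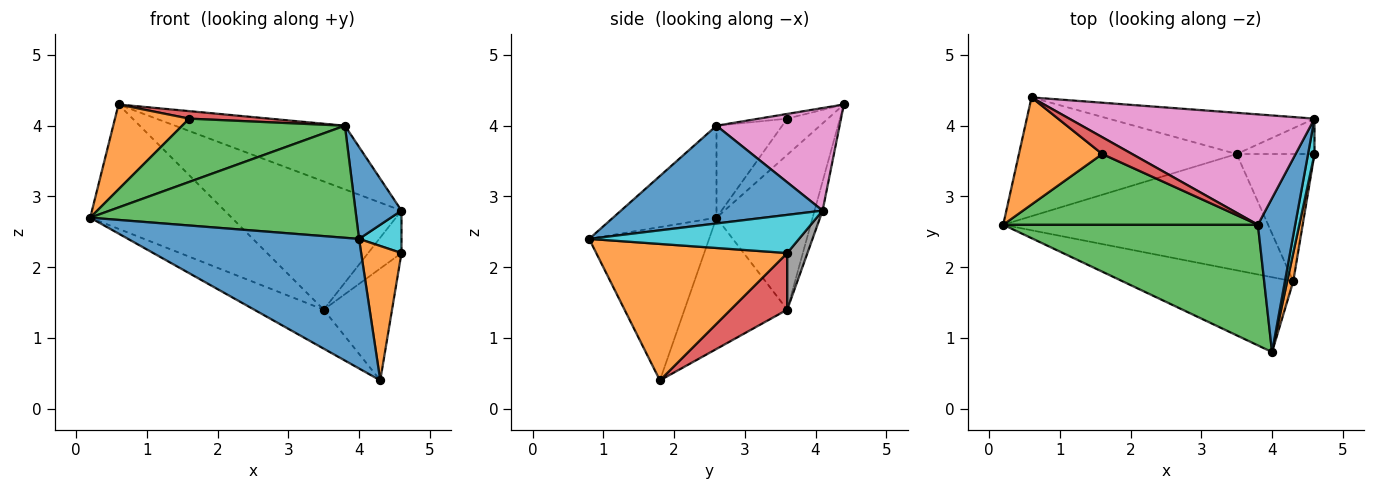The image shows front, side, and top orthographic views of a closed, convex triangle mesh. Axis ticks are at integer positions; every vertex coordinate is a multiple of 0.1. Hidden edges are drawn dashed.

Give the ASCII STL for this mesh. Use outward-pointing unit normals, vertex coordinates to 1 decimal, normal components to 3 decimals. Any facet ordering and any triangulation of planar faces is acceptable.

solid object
 facet normal -0.410 -0.790 -0.456
  outer loop
   vertex 4.3 1.8 0.4
   vertex 4.0 0.8 2.4
   vertex 0.2 2.6 2.7
  endloop
 endfacet
 facet normal 0.978 -0.206 0.043
  outer loop
   vertex 4.3 1.8 0.4
   vertex 4.6 3.6 2.2
   vertex 4.0 0.8 2.4
  endloop
 endfacet
 facet normal -0.256 -0.658 0.708
  outer loop
   vertex 3.8 2.6 4.0
   vertex 0.2 2.6 2.7
   vertex 4.0 0.8 2.4
  endloop
 endfacet
 facet normal 0.479 0.579 -0.659
  outer loop
   vertex 3.5 3.6 1.4
   vertex 4.6 3.6 2.2
   vertex 4.3 1.8 0.4
  endloop
 endfacet
 facet normal -0.425 0.288 -0.858
  outer loop
   vertex 3.5 3.6 1.4
   vertex 4.3 1.8 0.4
   vertex 0.2 2.6 2.7
  endloop
 endfacet
 facet normal -0.441 0.649 -0.620
  outer loop
   vertex 3.5 3.6 1.4
   vertex 0.2 2.6 2.7
   vertex 0.6 4.4 4.3
  endloop
 endfacet
 facet normal 0.341 0.470 0.814
  outer loop
   vertex 4.6 4.1 2.8
   vertex 0.6 4.4 4.3
   vertex 3.8 2.6 4.0
  endloop
 endfacet
 facet normal 0.422 0.696 -0.580
  outer loop
   vertex 4.6 4.1 2.8
   vertex 4.6 3.6 2.2
   vertex 3.5 3.6 1.4
  endloop
 endfacet
 facet normal -0.043 0.951 -0.306
  outer loop
   vertex 4.6 4.1 2.8
   vertex 3.5 3.6 1.4
   vertex 0.6 4.4 4.3
  endloop
 endfacet
 facet normal 0.967 -0.196 0.163
  outer loop
   vertex 4.6 4.1 2.8
   vertex 4.0 0.8 2.4
   vertex 4.6 3.6 2.2
  endloop
 endfacet
 facet normal 0.914 -0.208 0.349
  outer loop
   vertex 4.6 4.1 2.8
   vertex 3.8 2.6 4.0
   vertex 4.0 0.8 2.4
  endloop
 endfacet
 facet normal -0.322 -0.588 0.742
  outer loop
   vertex 1.6 3.6 4.1
   vertex 0.6 4.4 4.3
   vertex 0.2 2.6 2.7
  endloop
 endfacet
 facet normal -0.260 -0.644 0.720
  outer loop
   vertex 1.6 3.6 4.1
   vertex 0.2 2.6 2.7
   vertex 3.8 2.6 4.0
  endloop
 endfacet
 facet normal -0.143 -0.404 0.903
  outer loop
   vertex 1.6 3.6 4.1
   vertex 3.8 2.6 4.0
   vertex 0.6 4.4 4.3
  endloop
 endfacet
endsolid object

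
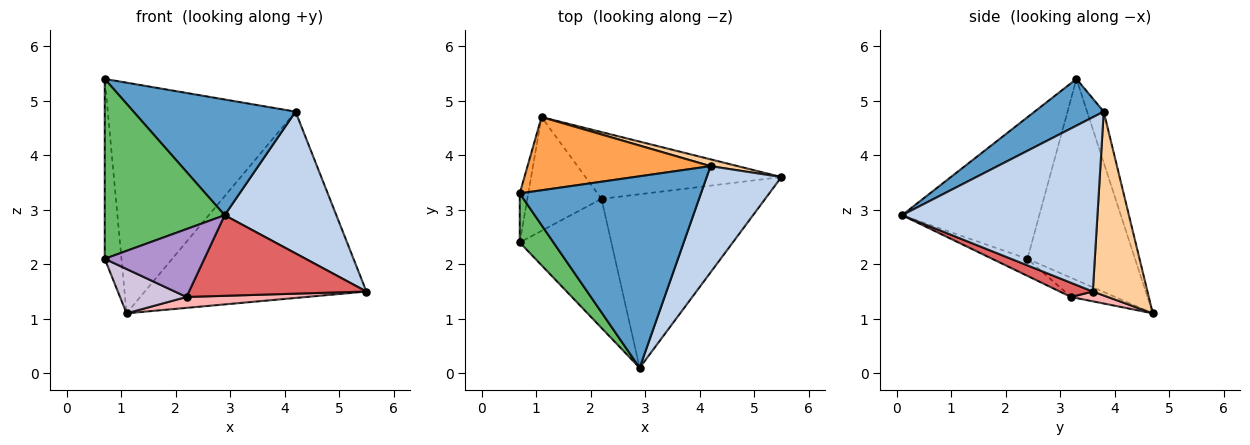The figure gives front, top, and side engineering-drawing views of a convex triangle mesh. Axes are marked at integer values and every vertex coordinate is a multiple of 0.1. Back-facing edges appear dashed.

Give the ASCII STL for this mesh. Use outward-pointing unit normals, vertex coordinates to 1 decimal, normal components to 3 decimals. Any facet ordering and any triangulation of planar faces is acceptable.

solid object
 facet normal 0.215 -0.505 0.836
  outer loop
   vertex 4.2 3.8 4.8
   vertex 0.7 3.3 5.4
   vertex 2.9 0.1 2.9
  endloop
 endfacet
 facet normal 0.814 -0.465 0.349
  outer loop
   vertex 4.2 3.8 4.8
   vertex 2.9 0.1 2.9
   vertex 5.5 3.6 1.5
  endloop
 endfacet
 facet normal -0.084 0.950 0.301
  outer loop
   vertex 4.2 3.8 4.8
   vertex 1.1 4.7 1.1
   vertex 0.7 3.3 5.4
  endloop
 endfacet
 facet normal 0.239 0.970 0.035
  outer loop
   vertex 4.2 3.8 4.8
   vertex 5.5 3.6 1.5
   vertex 1.1 4.7 1.1
  endloop
 endfacet
 facet normal -0.741 -0.648 0.177
  outer loop
   vertex 0.7 2.4 2.1
   vertex 2.9 0.1 2.9
   vertex 0.7 3.3 5.4
  endloop
 endfacet
 facet normal -0.987 0.153 -0.042
  outer loop
   vertex 0.7 2.4 2.1
   vertex 0.7 3.3 5.4
   vertex 1.1 4.7 1.1
  endloop
 endfacet
 facet normal 0.078 -0.420 -0.904
  outer loop
   vertex 2.2 3.2 1.4
   vertex 5.5 3.6 1.5
   vertex 2.9 0.1 2.9
  endloop
 endfacet
 facet normal 0.049 -0.161 -0.986
  outer loop
   vertex 2.2 3.2 1.4
   vertex 1.1 4.7 1.1
   vertex 5.5 3.6 1.5
  endloop
 endfacet
 facet normal -0.163 -0.459 -0.873
  outer loop
   vertex 2.2 3.2 1.4
   vertex 2.9 0.1 2.9
   vertex 0.7 2.4 2.1
  endloop
 endfacet
 facet normal -0.234 -0.353 -0.906
  outer loop
   vertex 2.2 3.2 1.4
   vertex 0.7 2.4 2.1
   vertex 1.1 4.7 1.1
  endloop
 endfacet
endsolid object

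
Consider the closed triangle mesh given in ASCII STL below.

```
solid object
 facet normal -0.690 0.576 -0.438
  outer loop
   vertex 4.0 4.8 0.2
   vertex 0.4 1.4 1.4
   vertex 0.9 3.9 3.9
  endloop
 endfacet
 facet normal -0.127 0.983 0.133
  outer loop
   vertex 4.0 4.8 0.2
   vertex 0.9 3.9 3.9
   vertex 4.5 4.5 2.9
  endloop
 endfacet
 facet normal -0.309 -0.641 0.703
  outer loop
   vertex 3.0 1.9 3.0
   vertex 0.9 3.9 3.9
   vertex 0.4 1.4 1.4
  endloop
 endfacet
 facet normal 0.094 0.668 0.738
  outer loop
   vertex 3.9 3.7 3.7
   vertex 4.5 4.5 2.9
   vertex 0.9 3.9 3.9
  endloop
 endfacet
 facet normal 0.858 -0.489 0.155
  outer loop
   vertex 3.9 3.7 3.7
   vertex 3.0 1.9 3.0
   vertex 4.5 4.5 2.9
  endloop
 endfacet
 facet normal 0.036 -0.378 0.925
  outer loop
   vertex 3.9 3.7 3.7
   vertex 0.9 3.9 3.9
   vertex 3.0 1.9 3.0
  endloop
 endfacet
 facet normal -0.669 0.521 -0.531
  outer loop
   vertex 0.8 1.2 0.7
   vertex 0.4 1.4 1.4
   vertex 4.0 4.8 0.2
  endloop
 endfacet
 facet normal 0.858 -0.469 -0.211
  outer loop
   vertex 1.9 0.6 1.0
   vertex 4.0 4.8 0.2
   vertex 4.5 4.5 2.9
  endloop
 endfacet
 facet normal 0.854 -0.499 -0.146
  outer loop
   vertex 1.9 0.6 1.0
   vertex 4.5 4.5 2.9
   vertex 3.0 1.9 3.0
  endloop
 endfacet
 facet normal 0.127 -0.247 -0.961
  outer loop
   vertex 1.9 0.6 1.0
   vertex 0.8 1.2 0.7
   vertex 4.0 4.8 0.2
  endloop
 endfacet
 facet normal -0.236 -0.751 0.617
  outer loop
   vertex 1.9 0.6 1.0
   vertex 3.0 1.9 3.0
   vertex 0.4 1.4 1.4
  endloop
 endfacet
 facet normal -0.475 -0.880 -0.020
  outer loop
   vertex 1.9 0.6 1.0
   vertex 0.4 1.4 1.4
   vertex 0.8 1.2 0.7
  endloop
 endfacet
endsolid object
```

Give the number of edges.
18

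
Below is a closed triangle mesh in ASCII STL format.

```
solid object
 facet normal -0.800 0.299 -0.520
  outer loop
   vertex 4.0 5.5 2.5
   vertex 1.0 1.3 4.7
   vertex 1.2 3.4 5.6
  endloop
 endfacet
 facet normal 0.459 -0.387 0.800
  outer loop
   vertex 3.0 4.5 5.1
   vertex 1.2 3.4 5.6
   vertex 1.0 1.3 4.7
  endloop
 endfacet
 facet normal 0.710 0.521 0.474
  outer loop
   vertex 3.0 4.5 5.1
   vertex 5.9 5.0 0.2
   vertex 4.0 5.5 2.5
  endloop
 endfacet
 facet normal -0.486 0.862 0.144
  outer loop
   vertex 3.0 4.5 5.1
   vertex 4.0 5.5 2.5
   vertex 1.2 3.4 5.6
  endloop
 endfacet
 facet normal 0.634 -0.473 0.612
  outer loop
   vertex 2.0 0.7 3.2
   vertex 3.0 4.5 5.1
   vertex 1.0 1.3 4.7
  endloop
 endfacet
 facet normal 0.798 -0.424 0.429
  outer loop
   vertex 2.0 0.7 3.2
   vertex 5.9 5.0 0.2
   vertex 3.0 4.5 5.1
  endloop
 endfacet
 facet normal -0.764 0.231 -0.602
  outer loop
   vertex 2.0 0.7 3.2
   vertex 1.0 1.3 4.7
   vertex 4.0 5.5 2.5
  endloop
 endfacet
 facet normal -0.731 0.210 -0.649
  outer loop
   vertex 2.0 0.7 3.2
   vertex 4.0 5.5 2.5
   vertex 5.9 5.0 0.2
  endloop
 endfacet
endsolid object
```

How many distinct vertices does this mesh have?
6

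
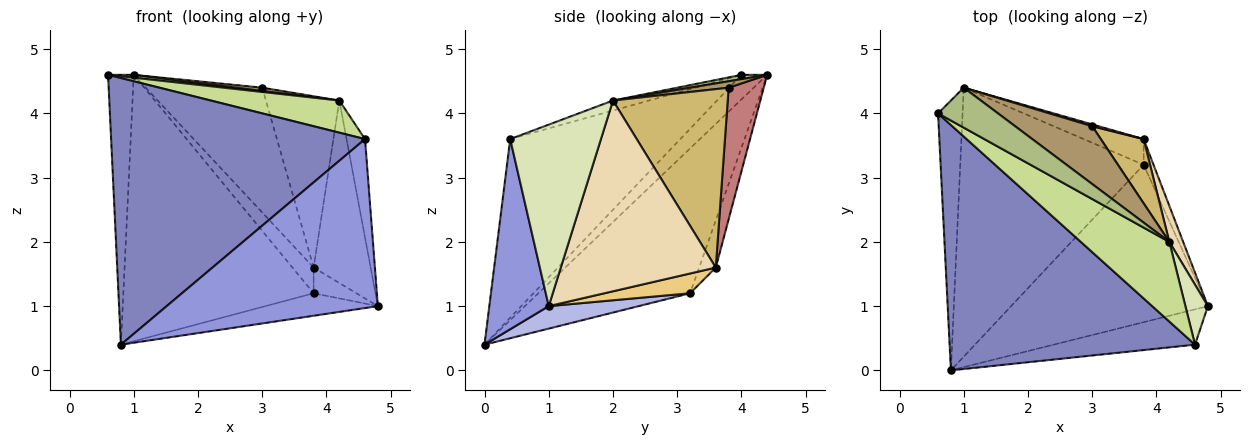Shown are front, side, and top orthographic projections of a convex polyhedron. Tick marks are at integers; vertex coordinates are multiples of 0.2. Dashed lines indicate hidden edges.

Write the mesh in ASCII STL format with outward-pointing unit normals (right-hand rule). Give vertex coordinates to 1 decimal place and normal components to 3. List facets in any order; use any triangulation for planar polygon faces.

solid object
 facet normal -0.577 0.577 -0.577
  outer loop
   vertex 1.0 4.4 4.6
   vertex 0.8 0.0 0.4
   vertex 0.6 4.0 4.6
  endloop
 endfacet
 facet normal -0.442 -0.660 0.607
  outer loop
   vertex 4.6 0.4 3.6
   vertex 0.6 4.0 4.6
   vertex 0.8 0.0 0.4
  endloop
 endfacet
 facet normal 0.266 -0.944 -0.197
  outer loop
   vertex 4.6 0.4 3.6
   vertex 0.8 0.0 0.4
   vertex 4.8 1.0 1.0
  endloop
 endfacet
 facet normal 0.112 0.141 -0.984
  outer loop
   vertex 3.8 3.2 1.2
   vertex 4.8 1.0 1.0
   vertex 0.8 0.0 0.4
  endloop
 endfacet
 facet normal -0.489 0.614 -0.620
  outer loop
   vertex 3.8 3.2 1.2
   vertex 0.8 0.0 0.4
   vertex 1.0 4.4 4.6
  endloop
 endfacet
 facet normal 0.071 -0.071 0.995
  outer loop
   vertex 4.2 2.0 4.2
   vertex 1.0 4.4 4.6
   vertex 0.6 4.0 4.6
  endloop
 endfacet
 facet normal -0.104 -0.372 0.922
  outer loop
   vertex 4.2 2.0 4.2
   vertex 0.6 4.0 4.6
   vertex 4.6 0.4 3.6
  endloop
 endfacet
 facet normal 0.973 0.198 0.121
  outer loop
   vertex 4.2 2.0 4.2
   vertex 4.6 0.4 3.6
   vertex 4.8 1.0 1.0
  endloop
 endfacet
 facet normal 0.083 -0.055 0.995
  outer loop
   vertex 3.0 3.8 4.4
   vertex 1.0 4.4 4.6
   vertex 4.2 2.0 4.2
  endloop
 endfacet
 facet normal 0.826 0.528 0.198
  outer loop
   vertex 3.8 3.6 1.6
   vertex 3.0 3.8 4.4
   vertex 4.2 2.0 4.2
  endloop
 endfacet
 facet normal 0.816 0.408 -0.408
  outer loop
   vertex 3.8 3.6 1.6
   vertex 4.8 1.0 1.0
   vertex 3.8 3.2 1.2
  endloop
 endfacet
 facet normal 0.936 0.344 0.068
  outer loop
   vertex 3.8 3.6 1.6
   vertex 4.2 2.0 4.2
   vertex 4.8 1.0 1.0
  endloop
 endfacet
 facet normal -0.486 0.618 -0.618
  outer loop
   vertex 3.8 3.6 1.6
   vertex 3.8 3.2 1.2
   vertex 1.0 4.4 4.6
  endloop
 endfacet
 facet normal 0.289 0.957 0.014
  outer loop
   vertex 3.8 3.6 1.6
   vertex 1.0 4.4 4.6
   vertex 3.0 3.8 4.4
  endloop
 endfacet
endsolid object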